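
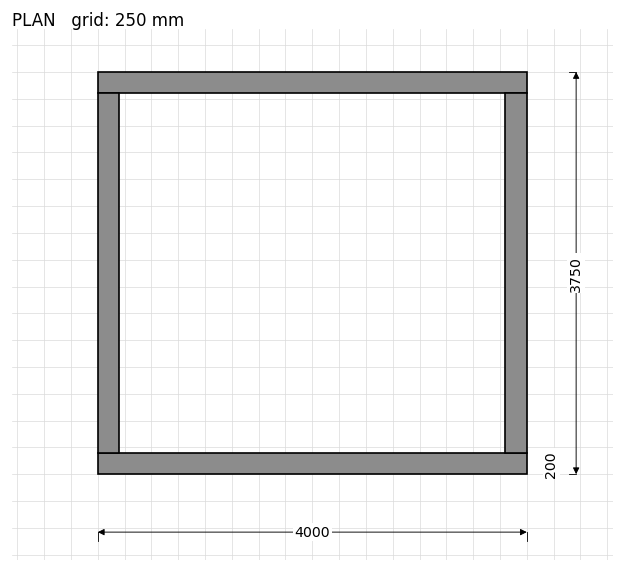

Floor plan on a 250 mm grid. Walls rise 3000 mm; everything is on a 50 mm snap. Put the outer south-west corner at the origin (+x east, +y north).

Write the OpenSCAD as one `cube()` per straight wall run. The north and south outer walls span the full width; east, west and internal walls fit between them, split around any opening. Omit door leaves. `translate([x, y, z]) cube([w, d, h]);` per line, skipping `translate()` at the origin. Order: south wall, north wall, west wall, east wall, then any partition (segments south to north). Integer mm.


cube([4000, 200, 3000]);
translate([0, 3550, 0]) cube([4000, 200, 3000]);
translate([0, 200, 0]) cube([200, 3350, 3000]);
translate([3800, 200, 0]) cube([200, 3350, 3000]);


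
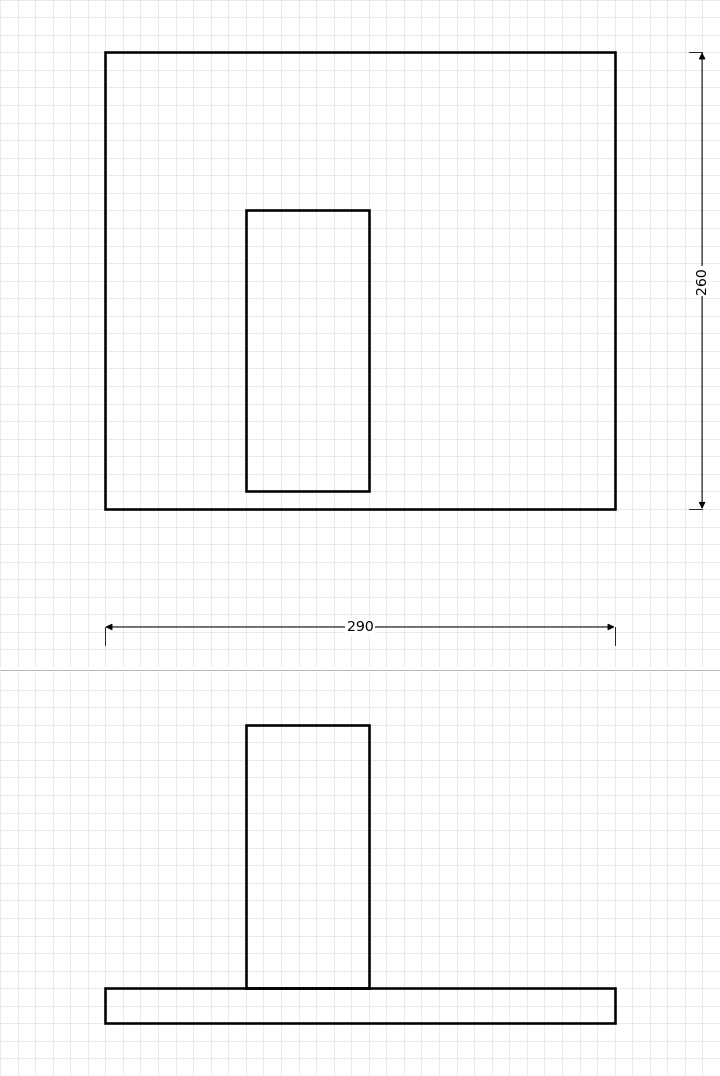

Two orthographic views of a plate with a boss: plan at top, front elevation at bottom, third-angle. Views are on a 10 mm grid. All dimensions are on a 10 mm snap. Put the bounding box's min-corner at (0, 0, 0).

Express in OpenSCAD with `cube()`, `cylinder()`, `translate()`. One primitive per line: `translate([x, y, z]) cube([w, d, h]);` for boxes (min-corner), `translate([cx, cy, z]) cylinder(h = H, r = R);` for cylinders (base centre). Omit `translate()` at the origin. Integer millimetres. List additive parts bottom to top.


cube([290, 260, 20]);
translate([80, 10, 20]) cube([70, 160, 150]);


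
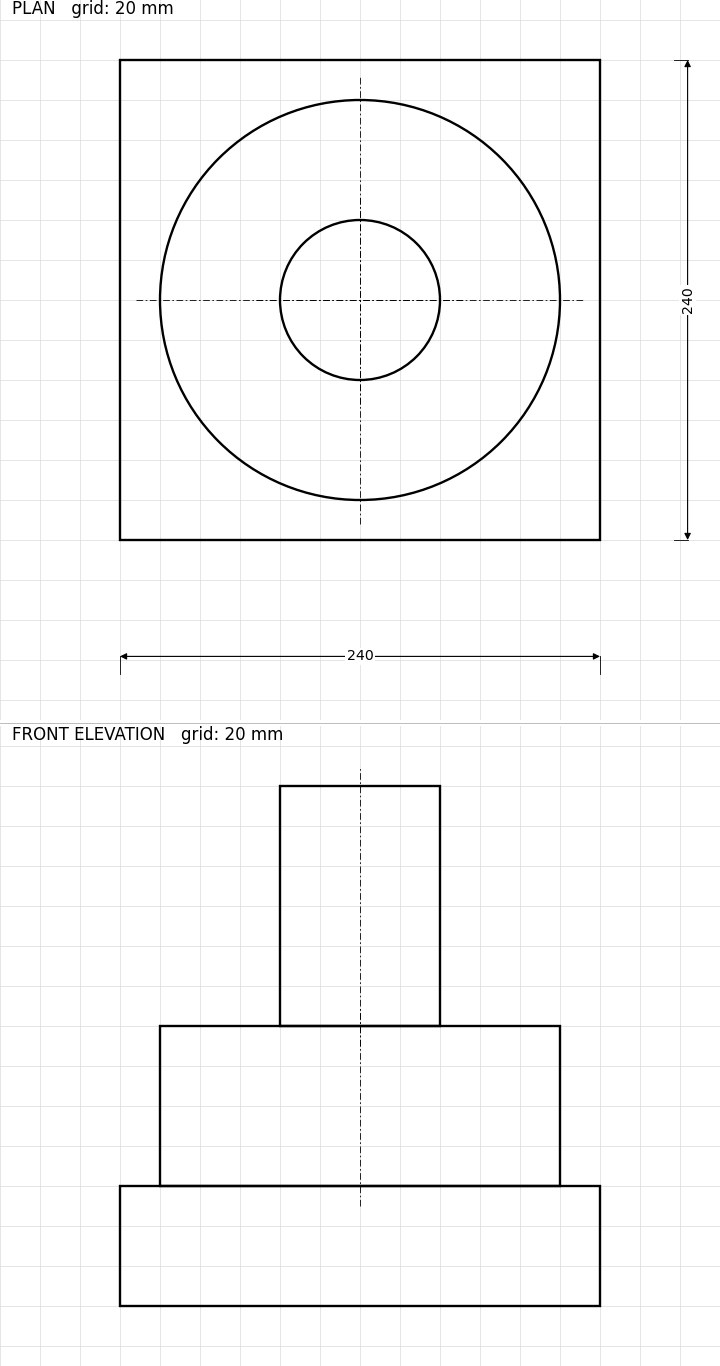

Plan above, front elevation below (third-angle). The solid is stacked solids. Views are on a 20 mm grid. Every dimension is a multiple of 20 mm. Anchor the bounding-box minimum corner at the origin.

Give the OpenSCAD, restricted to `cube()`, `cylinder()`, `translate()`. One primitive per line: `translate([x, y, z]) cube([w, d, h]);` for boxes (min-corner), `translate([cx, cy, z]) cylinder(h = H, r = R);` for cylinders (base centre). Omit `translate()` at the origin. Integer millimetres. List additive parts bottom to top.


cube([240, 240, 60]);
translate([120, 120, 60]) cylinder(h = 80, r = 100);
translate([120, 120, 140]) cylinder(h = 120, r = 40);


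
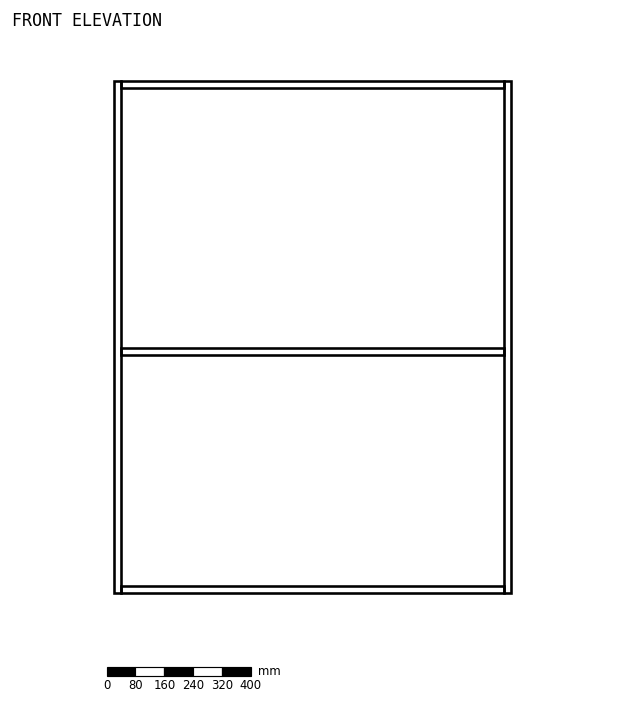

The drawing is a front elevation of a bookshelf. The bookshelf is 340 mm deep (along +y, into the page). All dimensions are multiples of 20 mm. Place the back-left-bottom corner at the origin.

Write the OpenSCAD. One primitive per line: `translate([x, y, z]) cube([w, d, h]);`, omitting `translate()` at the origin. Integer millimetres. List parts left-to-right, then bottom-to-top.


cube([20, 340, 1420]);
translate([20, 0, 0]) cube([1060, 340, 20]);
translate([20, 0, 660]) cube([1060, 340, 20]);
translate([20, 0, 1400]) cube([1060, 340, 20]);
translate([1080, 0, 0]) cube([20, 340, 1420]);


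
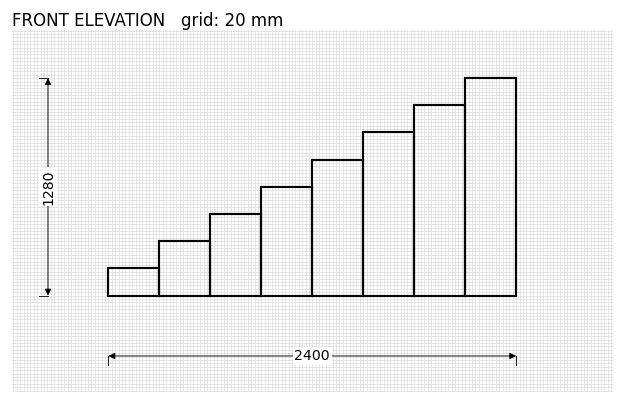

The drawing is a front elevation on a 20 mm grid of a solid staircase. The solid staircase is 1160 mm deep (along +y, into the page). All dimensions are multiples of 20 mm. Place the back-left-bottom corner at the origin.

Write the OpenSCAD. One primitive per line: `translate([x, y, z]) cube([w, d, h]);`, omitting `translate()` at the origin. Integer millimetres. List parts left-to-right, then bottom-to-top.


cube([300, 1160, 160]);
translate([300, 0, 0]) cube([300, 1160, 320]);
translate([600, 0, 0]) cube([300, 1160, 480]);
translate([900, 0, 0]) cube([300, 1160, 640]);
translate([1200, 0, 0]) cube([300, 1160, 800]);
translate([1500, 0, 0]) cube([300, 1160, 960]);
translate([1800, 0, 0]) cube([300, 1160, 1120]);
translate([2100, 0, 0]) cube([300, 1160, 1280]);


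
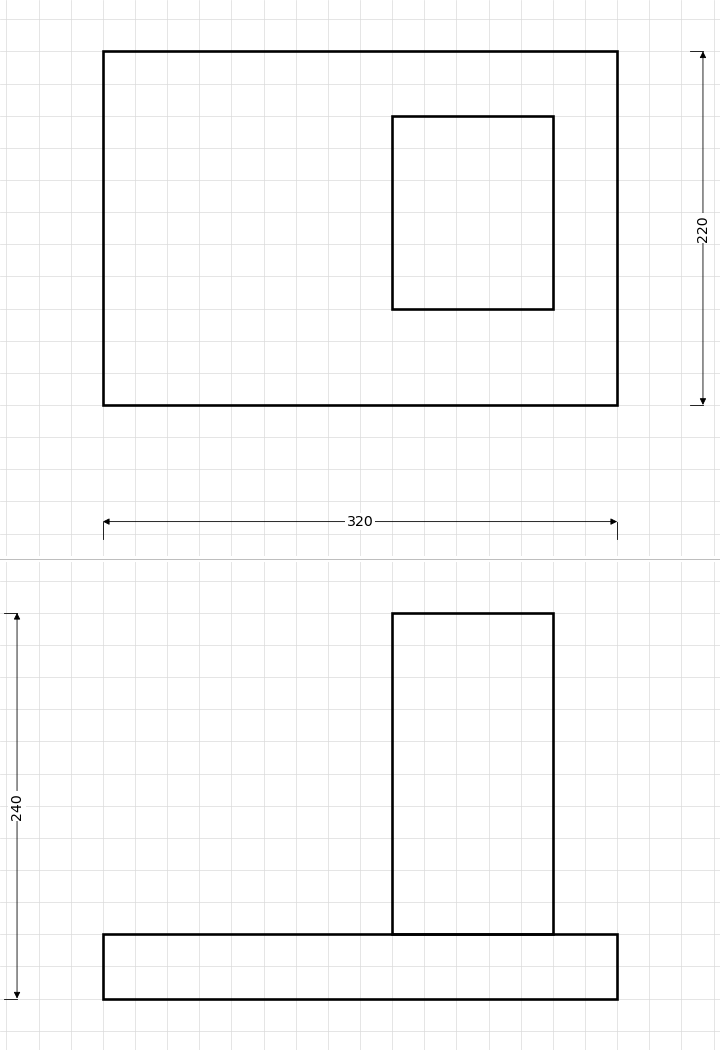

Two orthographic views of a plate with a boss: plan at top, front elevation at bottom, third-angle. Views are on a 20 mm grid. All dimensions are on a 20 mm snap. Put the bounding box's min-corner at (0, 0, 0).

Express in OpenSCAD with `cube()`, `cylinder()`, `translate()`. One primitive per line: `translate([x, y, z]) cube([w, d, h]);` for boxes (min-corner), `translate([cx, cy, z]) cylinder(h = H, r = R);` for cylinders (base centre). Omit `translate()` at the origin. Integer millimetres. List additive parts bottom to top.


cube([320, 220, 40]);
translate([180, 60, 40]) cube([100, 120, 200]);


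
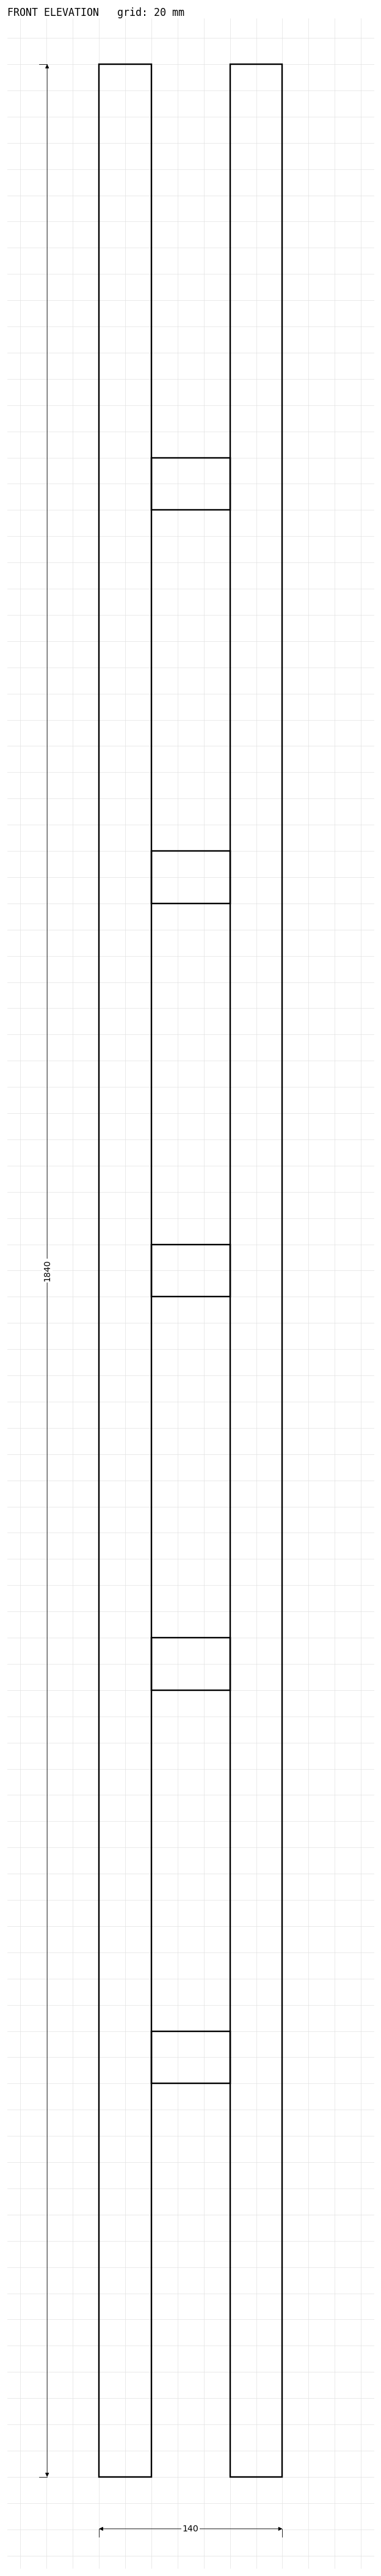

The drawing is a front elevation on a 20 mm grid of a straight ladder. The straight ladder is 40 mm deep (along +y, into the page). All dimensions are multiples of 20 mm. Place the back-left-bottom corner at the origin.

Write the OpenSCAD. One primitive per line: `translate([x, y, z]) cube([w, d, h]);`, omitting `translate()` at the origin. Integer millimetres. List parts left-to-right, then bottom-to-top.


cube([40, 40, 1840]);
translate([40, 0, 300]) cube([60, 40, 40]);
translate([40, 0, 600]) cube([60, 40, 40]);
translate([40, 0, 900]) cube([60, 40, 40]);
translate([40, 0, 1200]) cube([60, 40, 40]);
translate([40, 0, 1500]) cube([60, 40, 40]);
translate([100, 0, 0]) cube([40, 40, 1840]);


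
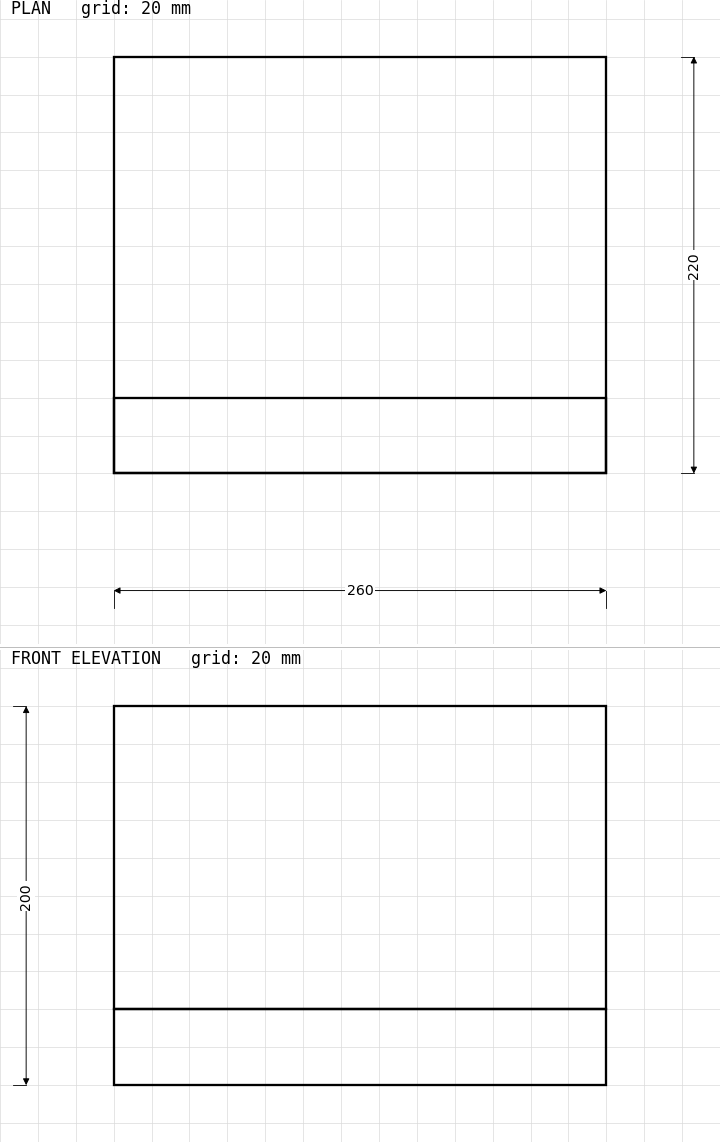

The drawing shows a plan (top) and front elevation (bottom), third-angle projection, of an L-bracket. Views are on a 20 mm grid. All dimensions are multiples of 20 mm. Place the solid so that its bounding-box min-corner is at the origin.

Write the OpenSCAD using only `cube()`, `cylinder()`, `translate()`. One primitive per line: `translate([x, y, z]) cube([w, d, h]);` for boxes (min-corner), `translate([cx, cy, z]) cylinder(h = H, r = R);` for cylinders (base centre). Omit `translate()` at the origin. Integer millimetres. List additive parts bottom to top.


cube([260, 220, 40]);
translate([0, 0, 40]) cube([260, 40, 160]);


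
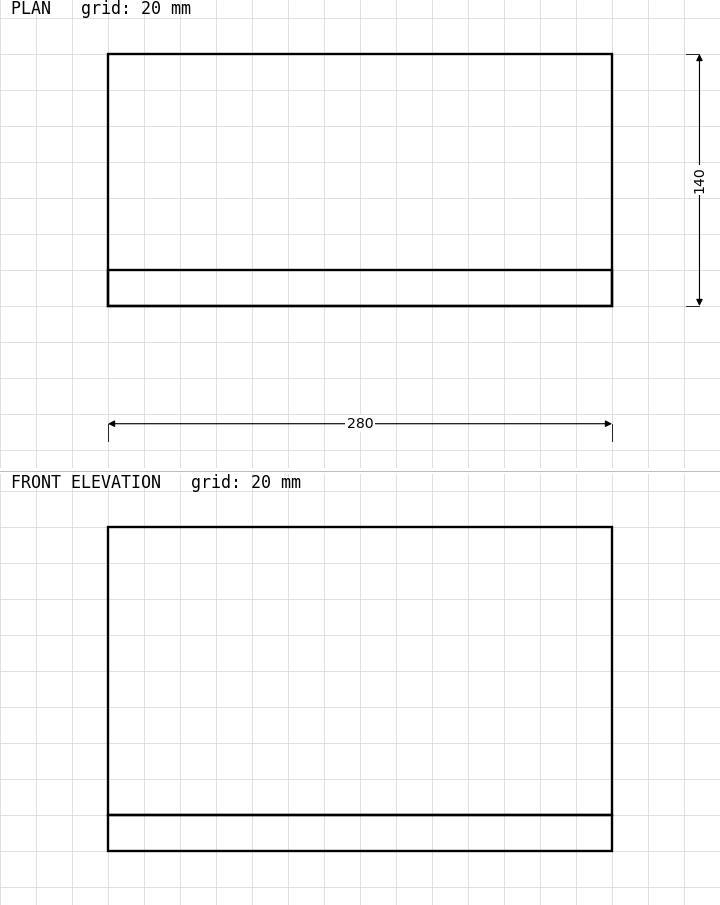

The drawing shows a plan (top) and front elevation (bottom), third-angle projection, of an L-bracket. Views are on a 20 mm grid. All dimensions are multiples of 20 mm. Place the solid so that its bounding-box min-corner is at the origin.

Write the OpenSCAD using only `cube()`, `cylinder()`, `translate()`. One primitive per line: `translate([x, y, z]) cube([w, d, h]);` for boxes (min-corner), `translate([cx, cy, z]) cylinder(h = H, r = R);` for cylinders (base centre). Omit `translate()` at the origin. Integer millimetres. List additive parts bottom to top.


cube([280, 140, 20]);
translate([0, 0, 20]) cube([280, 20, 160]);


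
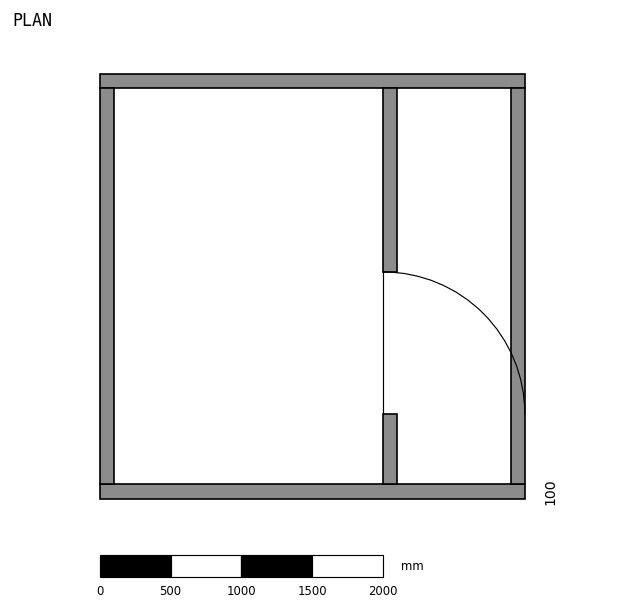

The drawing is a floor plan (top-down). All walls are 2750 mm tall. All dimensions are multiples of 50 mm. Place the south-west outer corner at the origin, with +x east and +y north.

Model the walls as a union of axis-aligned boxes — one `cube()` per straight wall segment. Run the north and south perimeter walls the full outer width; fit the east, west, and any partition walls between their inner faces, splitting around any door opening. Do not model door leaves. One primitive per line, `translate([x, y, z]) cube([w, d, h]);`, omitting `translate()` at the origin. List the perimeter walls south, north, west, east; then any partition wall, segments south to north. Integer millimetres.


cube([3000, 100, 2750]);
translate([0, 2900, 0]) cube([3000, 100, 2750]);
translate([0, 100, 0]) cube([100, 2800, 2750]);
translate([2900, 100, 0]) cube([100, 2800, 2750]);
translate([2000, 100, 0]) cube([100, 500, 2750]);
translate([2000, 1600, 0]) cube([100, 1300, 2750]);


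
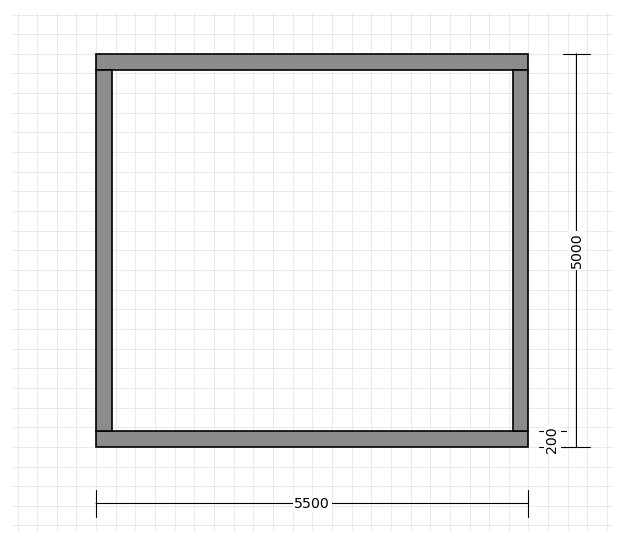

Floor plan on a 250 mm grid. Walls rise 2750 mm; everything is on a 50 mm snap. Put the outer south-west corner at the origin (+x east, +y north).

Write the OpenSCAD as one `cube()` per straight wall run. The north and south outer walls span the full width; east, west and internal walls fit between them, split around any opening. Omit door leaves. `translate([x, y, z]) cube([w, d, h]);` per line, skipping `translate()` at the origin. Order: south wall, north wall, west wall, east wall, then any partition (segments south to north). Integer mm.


cube([5500, 200, 2750]);
translate([0, 4800, 0]) cube([5500, 200, 2750]);
translate([0, 200, 0]) cube([200, 4600, 2750]);
translate([5300, 200, 0]) cube([200, 4600, 2750]);


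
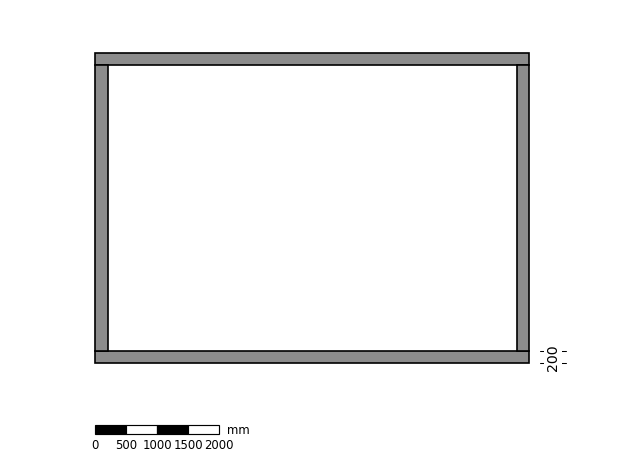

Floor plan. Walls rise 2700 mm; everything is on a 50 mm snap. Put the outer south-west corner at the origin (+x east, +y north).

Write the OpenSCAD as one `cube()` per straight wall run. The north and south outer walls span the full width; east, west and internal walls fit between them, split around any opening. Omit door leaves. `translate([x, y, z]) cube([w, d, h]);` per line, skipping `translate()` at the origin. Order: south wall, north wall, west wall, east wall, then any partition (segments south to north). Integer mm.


cube([7000, 200, 2700]);
translate([0, 4800, 0]) cube([7000, 200, 2700]);
translate([0, 200, 0]) cube([200, 4600, 2700]);
translate([6800, 200, 0]) cube([200, 4600, 2700]);


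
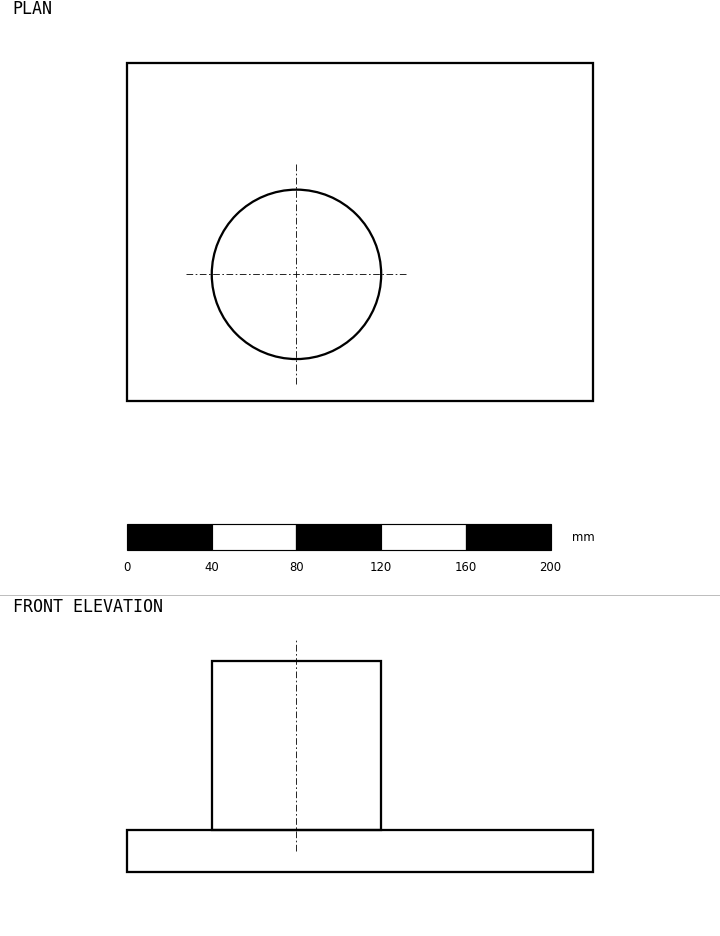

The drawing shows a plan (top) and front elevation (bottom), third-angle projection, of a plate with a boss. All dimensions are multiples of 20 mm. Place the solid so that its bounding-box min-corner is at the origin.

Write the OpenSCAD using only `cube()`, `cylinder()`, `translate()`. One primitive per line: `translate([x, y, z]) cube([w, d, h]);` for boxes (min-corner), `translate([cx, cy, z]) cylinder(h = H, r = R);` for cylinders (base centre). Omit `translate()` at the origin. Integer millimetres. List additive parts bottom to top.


cube([220, 160, 20]);
translate([80, 60, 20]) cylinder(h = 80, r = 40);


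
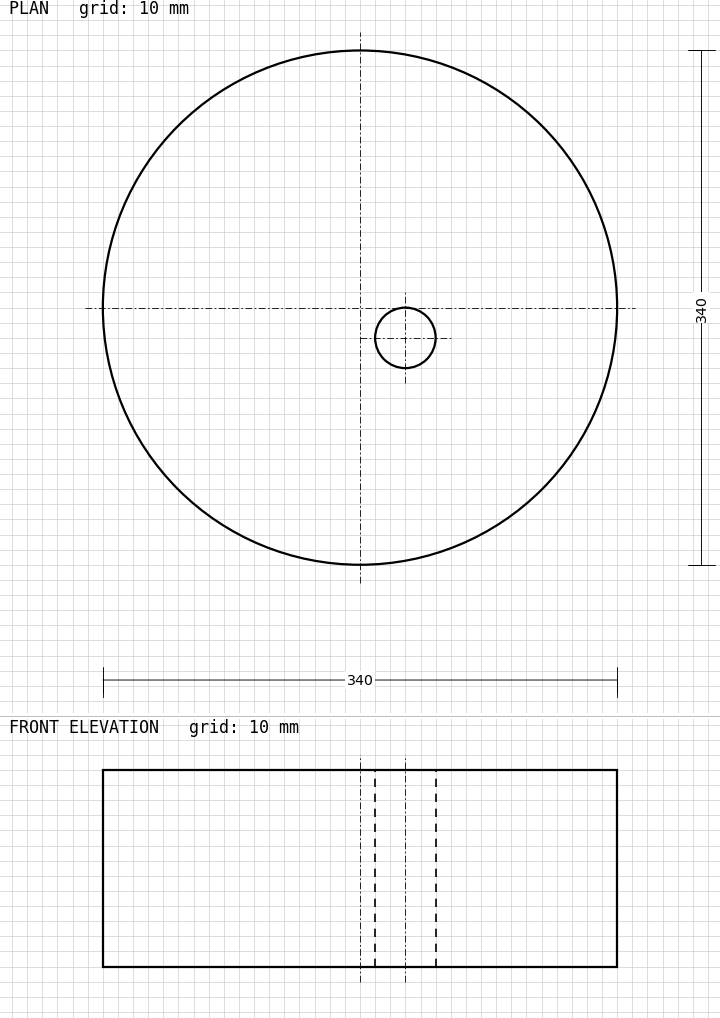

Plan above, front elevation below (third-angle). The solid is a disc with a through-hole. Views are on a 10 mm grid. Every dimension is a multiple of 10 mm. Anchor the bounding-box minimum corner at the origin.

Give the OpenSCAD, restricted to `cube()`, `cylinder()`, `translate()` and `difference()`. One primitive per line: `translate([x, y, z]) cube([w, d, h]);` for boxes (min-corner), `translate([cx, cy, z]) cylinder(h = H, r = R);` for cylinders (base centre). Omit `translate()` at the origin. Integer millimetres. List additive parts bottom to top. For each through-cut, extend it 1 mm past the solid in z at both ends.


difference() {
  translate([170, 170, 0]) cylinder(h = 130, r = 170);
  translate([200, 150, -1]) cylinder(h = 132, r = 20);
}


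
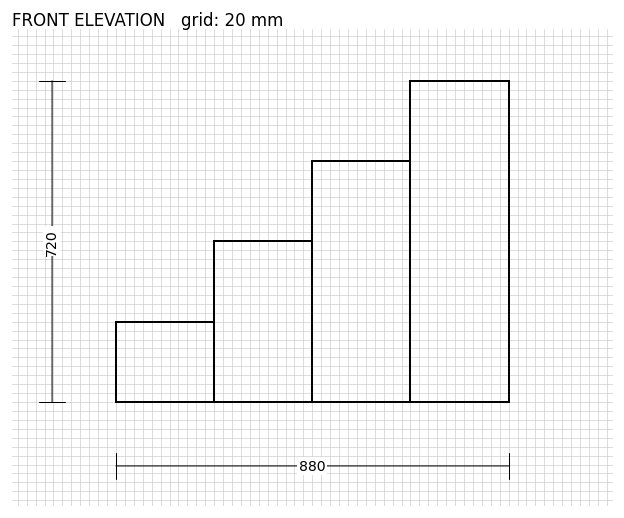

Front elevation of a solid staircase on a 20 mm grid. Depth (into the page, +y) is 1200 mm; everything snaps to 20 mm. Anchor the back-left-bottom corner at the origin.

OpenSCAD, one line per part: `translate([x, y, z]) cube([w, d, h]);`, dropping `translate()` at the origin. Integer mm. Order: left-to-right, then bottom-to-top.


cube([220, 1200, 180]);
translate([220, 0, 0]) cube([220, 1200, 360]);
translate([440, 0, 0]) cube([220, 1200, 540]);
translate([660, 0, 0]) cube([220, 1200, 720]);


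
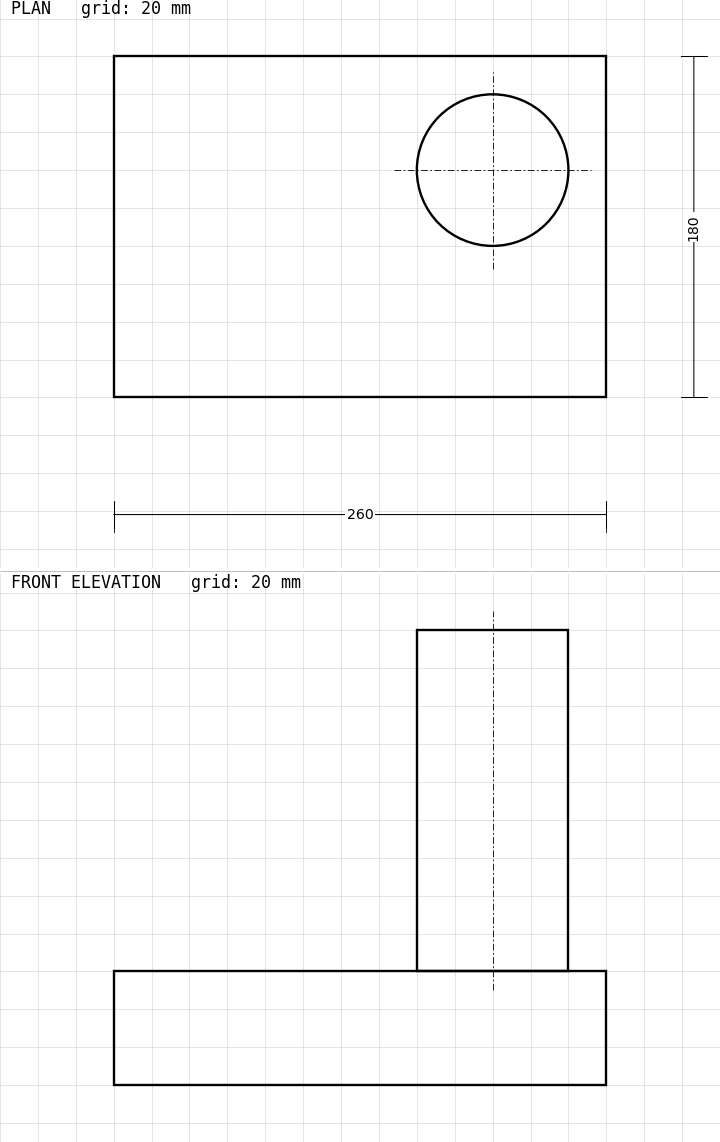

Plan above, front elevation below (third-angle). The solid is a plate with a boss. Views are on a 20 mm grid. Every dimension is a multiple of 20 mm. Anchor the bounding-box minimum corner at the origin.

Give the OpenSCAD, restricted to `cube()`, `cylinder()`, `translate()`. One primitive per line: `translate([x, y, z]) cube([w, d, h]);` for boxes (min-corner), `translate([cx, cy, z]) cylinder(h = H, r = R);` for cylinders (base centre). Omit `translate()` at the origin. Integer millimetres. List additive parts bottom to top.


cube([260, 180, 60]);
translate([200, 120, 60]) cylinder(h = 180, r = 40);


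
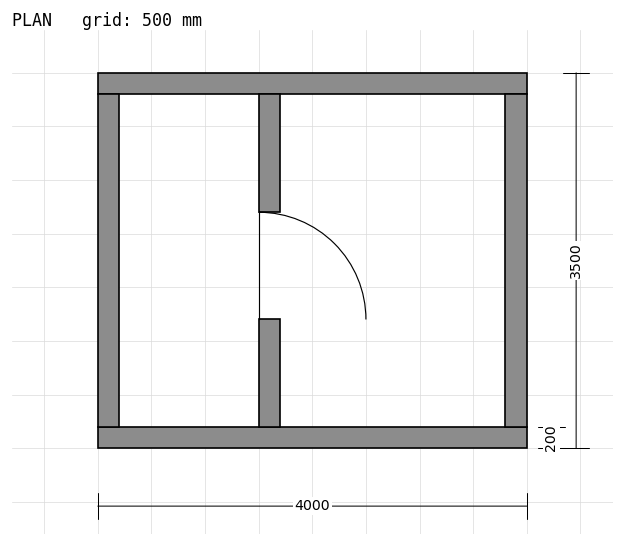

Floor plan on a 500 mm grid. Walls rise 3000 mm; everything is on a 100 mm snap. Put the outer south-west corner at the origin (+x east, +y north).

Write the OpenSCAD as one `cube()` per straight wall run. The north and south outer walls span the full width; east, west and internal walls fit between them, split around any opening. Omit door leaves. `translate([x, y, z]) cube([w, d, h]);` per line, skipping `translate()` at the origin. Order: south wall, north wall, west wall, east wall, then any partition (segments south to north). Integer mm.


cube([4000, 200, 3000]);
translate([0, 3300, 0]) cube([4000, 200, 3000]);
translate([0, 200, 0]) cube([200, 3100, 3000]);
translate([3800, 200, 0]) cube([200, 3100, 3000]);
translate([1500, 200, 0]) cube([200, 1000, 3000]);
translate([1500, 2200, 0]) cube([200, 1100, 3000]);


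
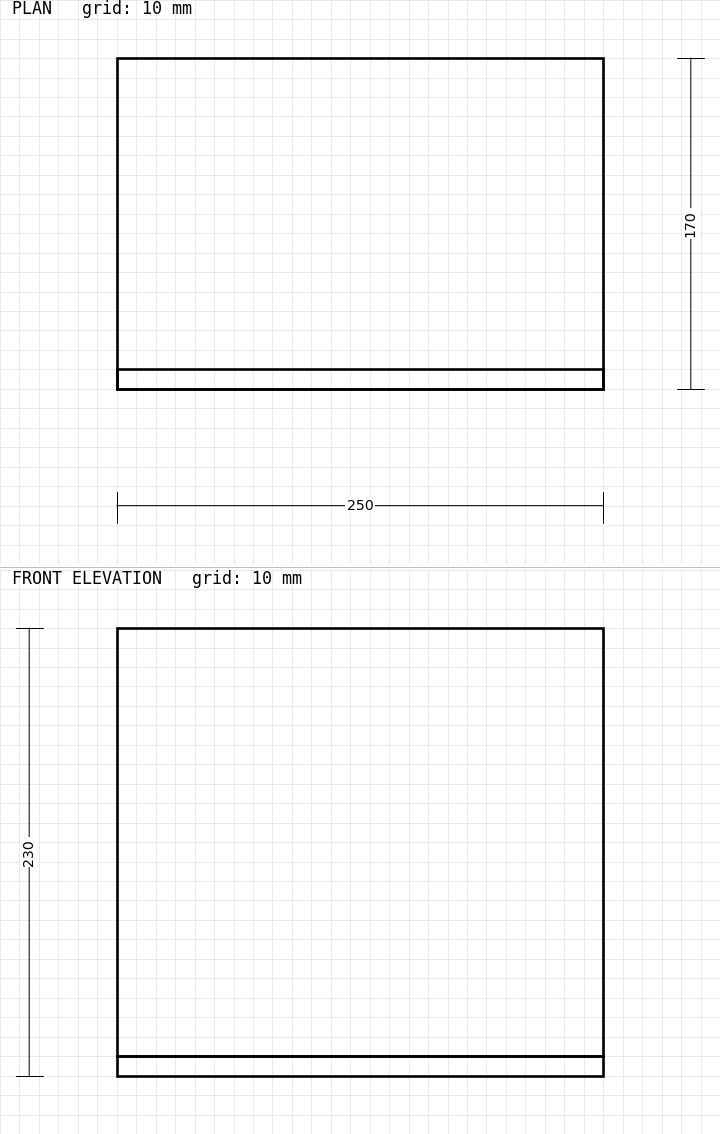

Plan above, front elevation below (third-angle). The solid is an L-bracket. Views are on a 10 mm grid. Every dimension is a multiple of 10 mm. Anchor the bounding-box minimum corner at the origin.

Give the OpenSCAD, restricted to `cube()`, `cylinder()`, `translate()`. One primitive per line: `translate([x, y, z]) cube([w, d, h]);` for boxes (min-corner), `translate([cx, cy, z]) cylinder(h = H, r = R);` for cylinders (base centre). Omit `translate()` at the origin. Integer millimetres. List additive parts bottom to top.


cube([250, 170, 10]);
translate([0, 0, 10]) cube([250, 10, 220]);


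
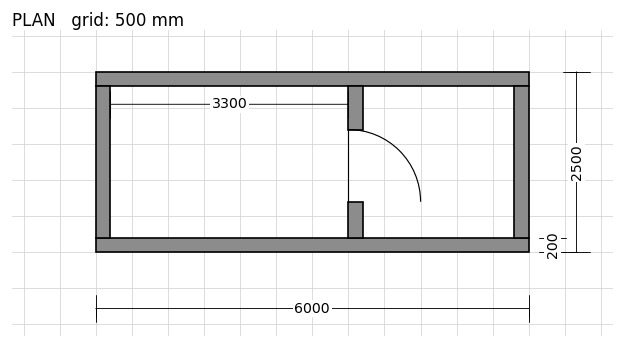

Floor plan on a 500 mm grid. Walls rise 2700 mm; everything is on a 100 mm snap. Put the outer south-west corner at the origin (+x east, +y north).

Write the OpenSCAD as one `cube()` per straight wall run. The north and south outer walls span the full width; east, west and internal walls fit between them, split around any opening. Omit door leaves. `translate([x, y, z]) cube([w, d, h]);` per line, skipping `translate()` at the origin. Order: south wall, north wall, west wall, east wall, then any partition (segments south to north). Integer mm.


cube([6000, 200, 2700]);
translate([0, 2300, 0]) cube([6000, 200, 2700]);
translate([0, 200, 0]) cube([200, 2100, 2700]);
translate([5800, 200, 0]) cube([200, 2100, 2700]);
translate([3500, 200, 0]) cube([200, 500, 2700]);
translate([3500, 1700, 0]) cube([200, 600, 2700]);


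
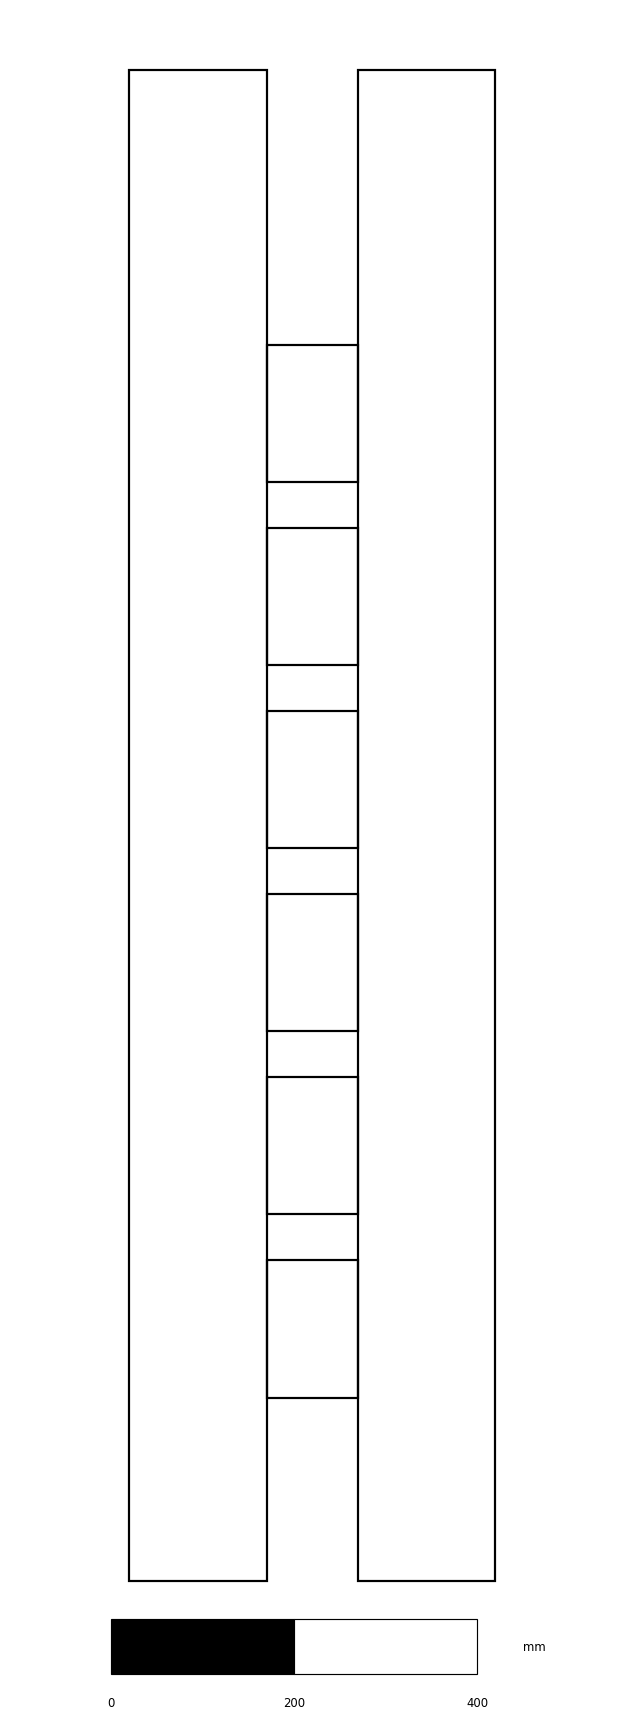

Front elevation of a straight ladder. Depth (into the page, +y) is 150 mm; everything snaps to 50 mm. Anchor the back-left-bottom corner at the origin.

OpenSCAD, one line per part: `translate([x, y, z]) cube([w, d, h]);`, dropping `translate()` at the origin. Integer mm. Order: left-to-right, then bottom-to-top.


cube([150, 150, 1650]);
translate([150, 0, 200]) cube([100, 150, 150]);
translate([150, 0, 400]) cube([100, 150, 150]);
translate([150, 0, 600]) cube([100, 150, 150]);
translate([150, 0, 800]) cube([100, 150, 150]);
translate([150, 0, 1000]) cube([100, 150, 150]);
translate([150, 0, 1200]) cube([100, 150, 150]);
translate([250, 0, 0]) cube([150, 150, 1650]);


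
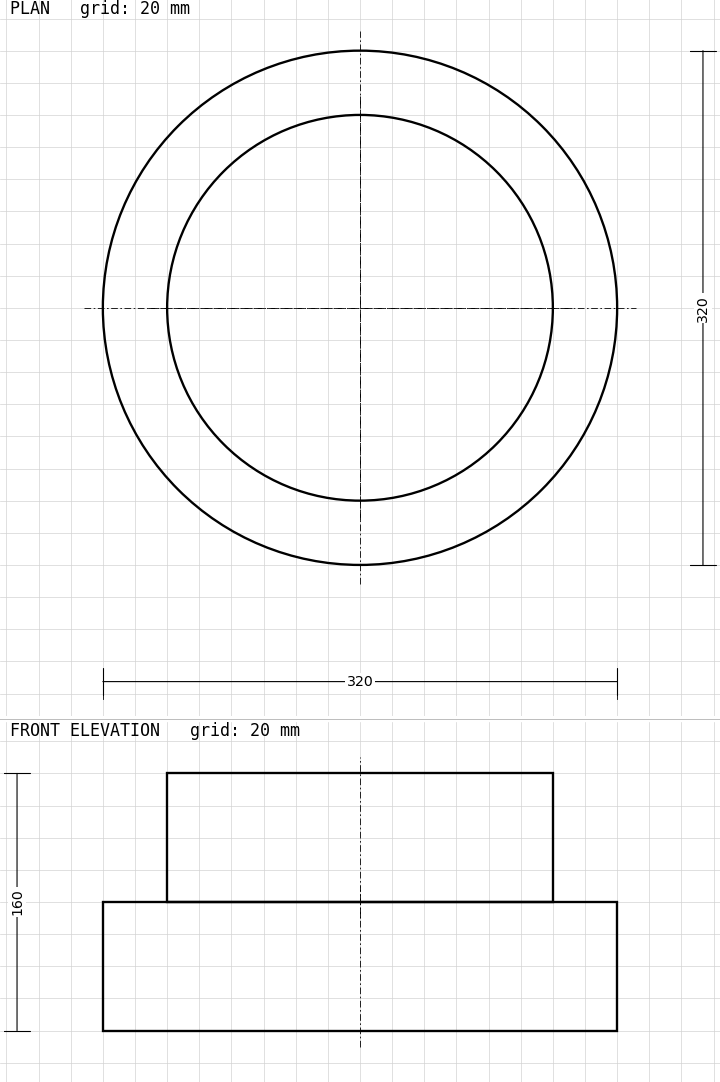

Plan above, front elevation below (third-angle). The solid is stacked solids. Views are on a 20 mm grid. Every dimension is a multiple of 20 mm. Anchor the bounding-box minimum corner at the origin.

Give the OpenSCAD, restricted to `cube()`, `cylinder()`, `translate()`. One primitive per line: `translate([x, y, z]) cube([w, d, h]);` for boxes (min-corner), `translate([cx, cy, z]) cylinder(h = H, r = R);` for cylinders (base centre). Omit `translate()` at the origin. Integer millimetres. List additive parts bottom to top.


translate([160, 160, 0]) cylinder(h = 80, r = 160);
translate([160, 160, 80]) cylinder(h = 80, r = 120);


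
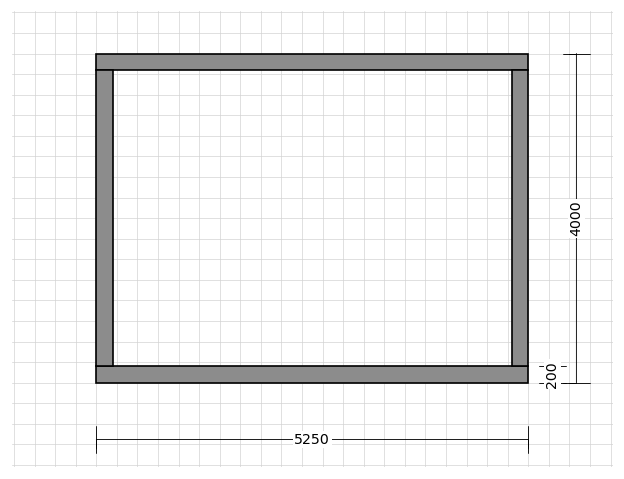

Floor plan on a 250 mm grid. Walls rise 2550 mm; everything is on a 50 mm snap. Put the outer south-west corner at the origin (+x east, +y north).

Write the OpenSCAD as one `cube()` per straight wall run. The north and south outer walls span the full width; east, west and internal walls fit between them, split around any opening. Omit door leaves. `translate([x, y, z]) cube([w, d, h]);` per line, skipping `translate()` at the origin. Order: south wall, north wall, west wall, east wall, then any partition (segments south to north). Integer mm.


cube([5250, 200, 2550]);
translate([0, 3800, 0]) cube([5250, 200, 2550]);
translate([0, 200, 0]) cube([200, 3600, 2550]);
translate([5050, 200, 0]) cube([200, 3600, 2550]);


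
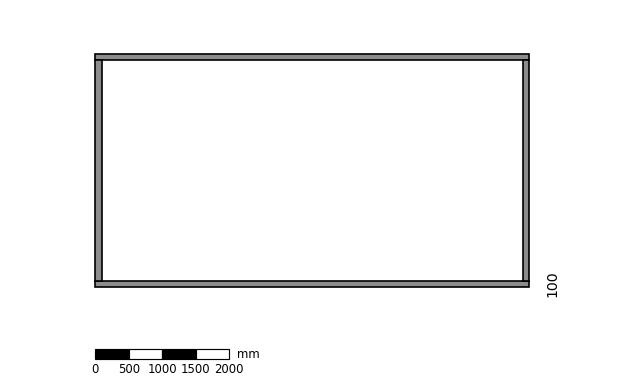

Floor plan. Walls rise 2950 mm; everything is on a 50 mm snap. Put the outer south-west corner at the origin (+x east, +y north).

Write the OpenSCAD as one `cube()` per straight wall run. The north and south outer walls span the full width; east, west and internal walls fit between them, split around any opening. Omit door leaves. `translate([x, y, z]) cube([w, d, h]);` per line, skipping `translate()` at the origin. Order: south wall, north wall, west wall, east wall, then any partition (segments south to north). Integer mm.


cube([6500, 100, 2950]);
translate([0, 3400, 0]) cube([6500, 100, 2950]);
translate([0, 100, 0]) cube([100, 3300, 2950]);
translate([6400, 100, 0]) cube([100, 3300, 2950]);


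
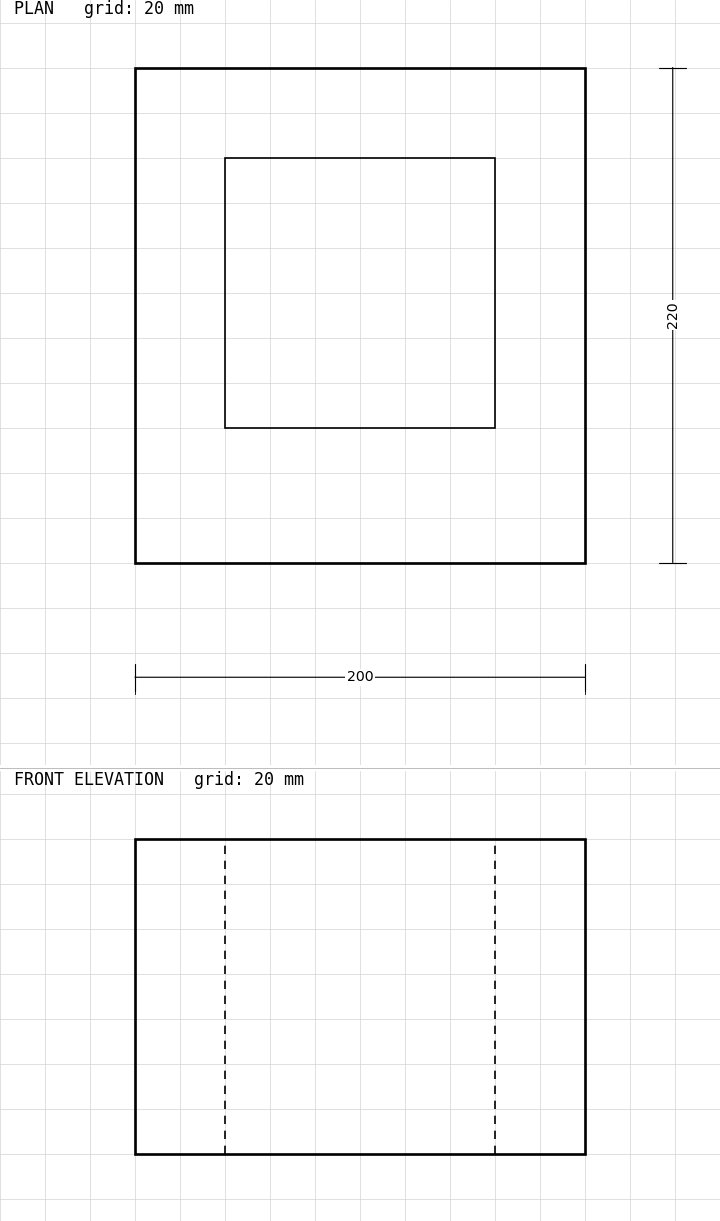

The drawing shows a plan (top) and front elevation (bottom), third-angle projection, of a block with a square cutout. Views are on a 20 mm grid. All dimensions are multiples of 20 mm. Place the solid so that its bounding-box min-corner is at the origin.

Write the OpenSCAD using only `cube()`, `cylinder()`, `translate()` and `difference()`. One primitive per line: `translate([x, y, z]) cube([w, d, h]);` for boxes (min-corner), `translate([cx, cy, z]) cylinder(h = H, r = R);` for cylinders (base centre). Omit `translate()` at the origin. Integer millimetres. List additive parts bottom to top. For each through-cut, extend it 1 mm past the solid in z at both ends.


difference() {
  cube([200, 220, 140]);
  translate([40, 60, -1]) cube([120, 120, 142]);
}


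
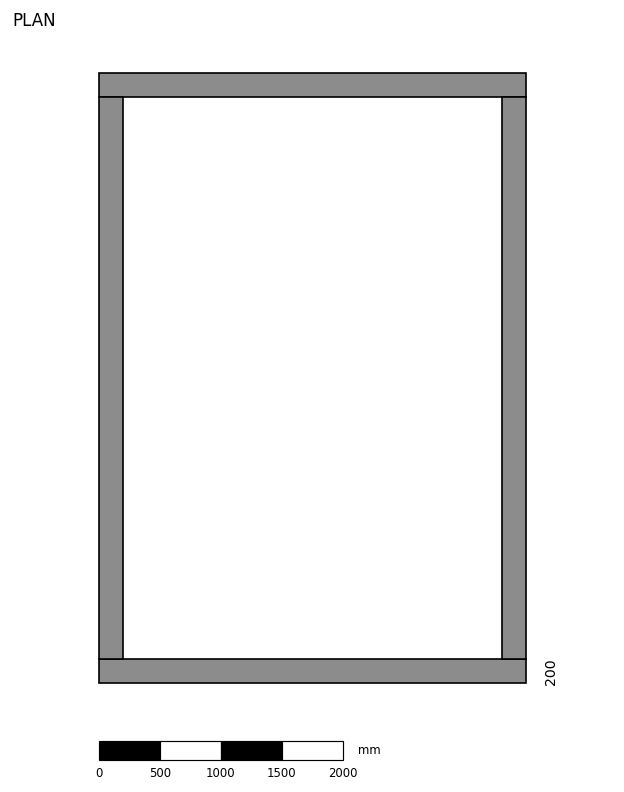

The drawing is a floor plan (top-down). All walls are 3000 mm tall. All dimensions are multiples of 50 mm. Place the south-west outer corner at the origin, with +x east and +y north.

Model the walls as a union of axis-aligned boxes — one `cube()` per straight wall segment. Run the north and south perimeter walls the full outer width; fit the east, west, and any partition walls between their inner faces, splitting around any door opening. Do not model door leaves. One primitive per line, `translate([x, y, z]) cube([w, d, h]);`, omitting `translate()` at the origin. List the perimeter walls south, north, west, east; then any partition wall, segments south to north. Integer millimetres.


cube([3500, 200, 3000]);
translate([0, 4800, 0]) cube([3500, 200, 3000]);
translate([0, 200, 0]) cube([200, 4600, 3000]);
translate([3300, 200, 0]) cube([200, 4600, 3000]);


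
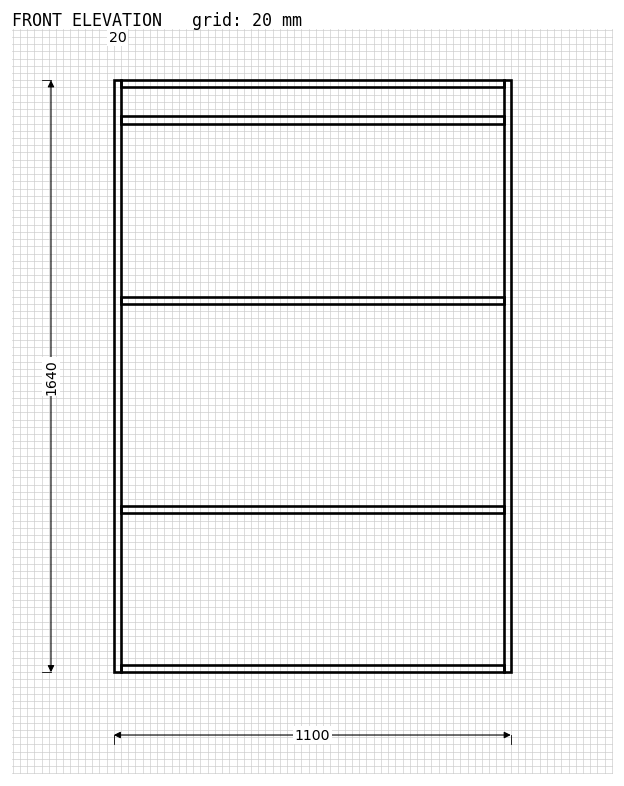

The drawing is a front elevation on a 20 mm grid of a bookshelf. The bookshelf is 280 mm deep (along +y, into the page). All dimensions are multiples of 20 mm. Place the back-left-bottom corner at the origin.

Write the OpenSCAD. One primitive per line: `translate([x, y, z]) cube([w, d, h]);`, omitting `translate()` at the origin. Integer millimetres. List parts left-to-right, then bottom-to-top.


cube([20, 280, 1640]);
translate([20, 0, 0]) cube([1060, 280, 20]);
translate([20, 0, 440]) cube([1060, 280, 20]);
translate([20, 0, 1020]) cube([1060, 280, 20]);
translate([20, 0, 1520]) cube([1060, 280, 20]);
translate([20, 0, 1620]) cube([1060, 280, 20]);
translate([1080, 0, 0]) cube([20, 280, 1640]);


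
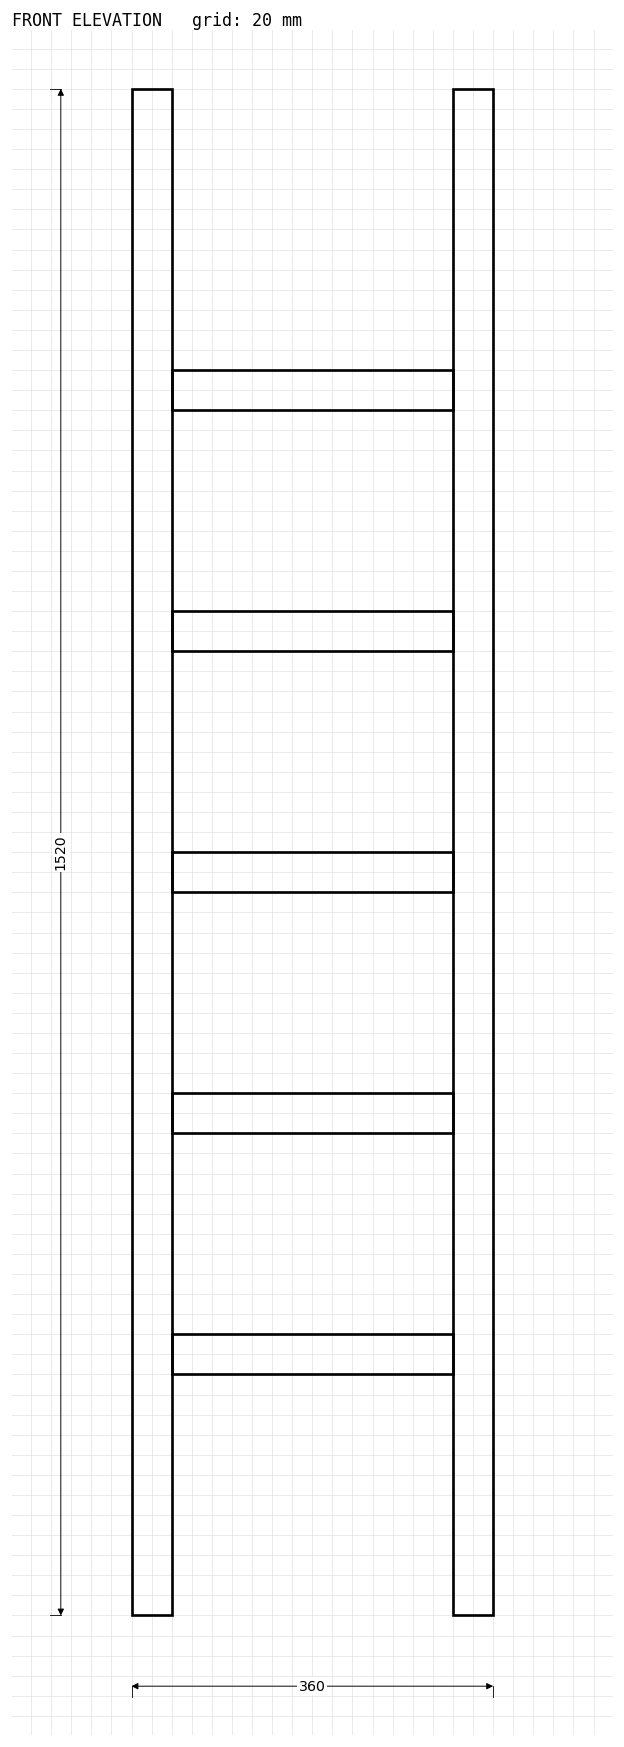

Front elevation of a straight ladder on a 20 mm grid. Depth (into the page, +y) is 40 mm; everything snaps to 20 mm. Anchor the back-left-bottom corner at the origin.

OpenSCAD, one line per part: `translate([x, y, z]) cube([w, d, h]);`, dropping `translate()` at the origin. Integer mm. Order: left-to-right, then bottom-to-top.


cube([40, 40, 1520]);
translate([40, 0, 240]) cube([280, 40, 40]);
translate([40, 0, 480]) cube([280, 40, 40]);
translate([40, 0, 720]) cube([280, 40, 40]);
translate([40, 0, 960]) cube([280, 40, 40]);
translate([40, 0, 1200]) cube([280, 40, 40]);
translate([320, 0, 0]) cube([40, 40, 1520]);


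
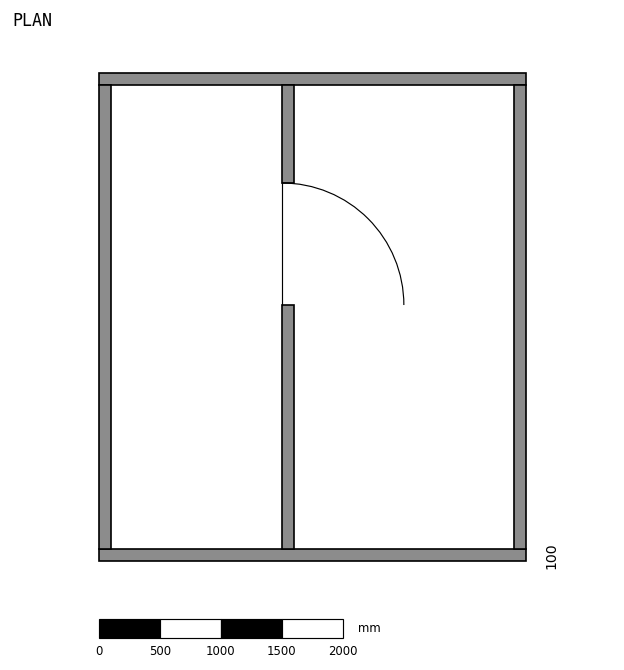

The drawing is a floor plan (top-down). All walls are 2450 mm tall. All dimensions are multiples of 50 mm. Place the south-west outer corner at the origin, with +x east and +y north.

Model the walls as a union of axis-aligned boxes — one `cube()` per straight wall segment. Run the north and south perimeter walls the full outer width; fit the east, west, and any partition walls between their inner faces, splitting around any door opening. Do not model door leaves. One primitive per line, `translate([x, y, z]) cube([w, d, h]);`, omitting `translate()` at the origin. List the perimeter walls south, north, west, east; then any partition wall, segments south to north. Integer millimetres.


cube([3500, 100, 2450]);
translate([0, 3900, 0]) cube([3500, 100, 2450]);
translate([0, 100, 0]) cube([100, 3800, 2450]);
translate([3400, 100, 0]) cube([100, 3800, 2450]);
translate([1500, 100, 0]) cube([100, 2000, 2450]);
translate([1500, 3100, 0]) cube([100, 800, 2450]);


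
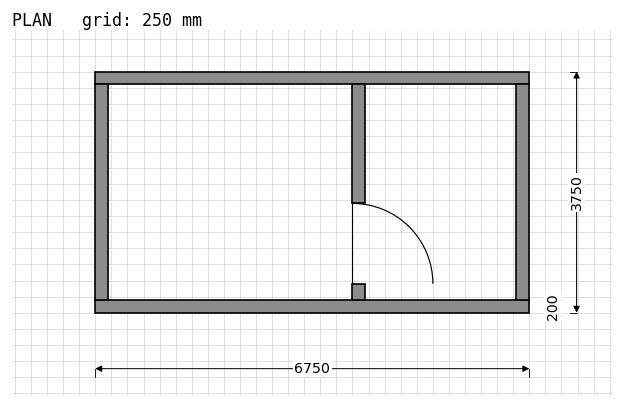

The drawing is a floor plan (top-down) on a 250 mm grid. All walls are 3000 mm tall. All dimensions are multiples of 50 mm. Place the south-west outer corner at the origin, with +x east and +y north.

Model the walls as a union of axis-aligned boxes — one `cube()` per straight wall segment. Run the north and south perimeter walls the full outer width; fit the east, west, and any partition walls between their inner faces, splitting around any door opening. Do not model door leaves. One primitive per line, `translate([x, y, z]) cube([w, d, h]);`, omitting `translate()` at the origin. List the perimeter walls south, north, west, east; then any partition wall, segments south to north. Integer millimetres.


cube([6750, 200, 3000]);
translate([0, 3550, 0]) cube([6750, 200, 3000]);
translate([0, 200, 0]) cube([200, 3350, 3000]);
translate([6550, 200, 0]) cube([200, 3350, 3000]);
translate([4000, 200, 0]) cube([200, 250, 3000]);
translate([4000, 1700, 0]) cube([200, 1850, 3000]);


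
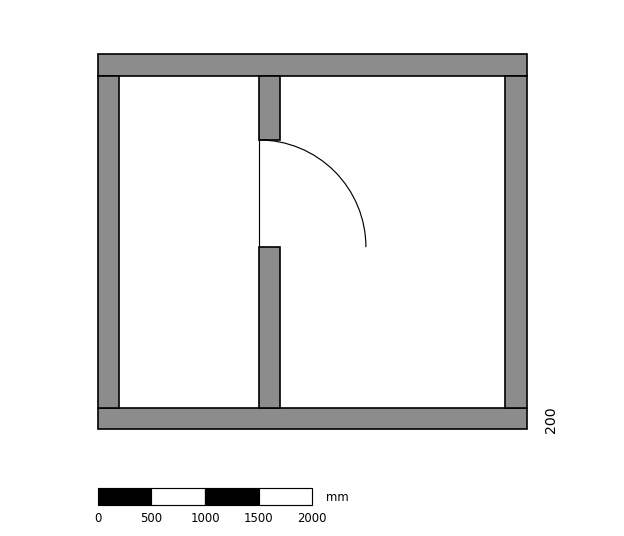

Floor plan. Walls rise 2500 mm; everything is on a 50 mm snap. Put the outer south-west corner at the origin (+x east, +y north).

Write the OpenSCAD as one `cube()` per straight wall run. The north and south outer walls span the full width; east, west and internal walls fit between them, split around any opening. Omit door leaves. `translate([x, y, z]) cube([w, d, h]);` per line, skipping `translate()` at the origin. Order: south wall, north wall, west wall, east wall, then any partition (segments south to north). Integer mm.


cube([4000, 200, 2500]);
translate([0, 3300, 0]) cube([4000, 200, 2500]);
translate([0, 200, 0]) cube([200, 3100, 2500]);
translate([3800, 200, 0]) cube([200, 3100, 2500]);
translate([1500, 200, 0]) cube([200, 1500, 2500]);
translate([1500, 2700, 0]) cube([200, 600, 2500]);


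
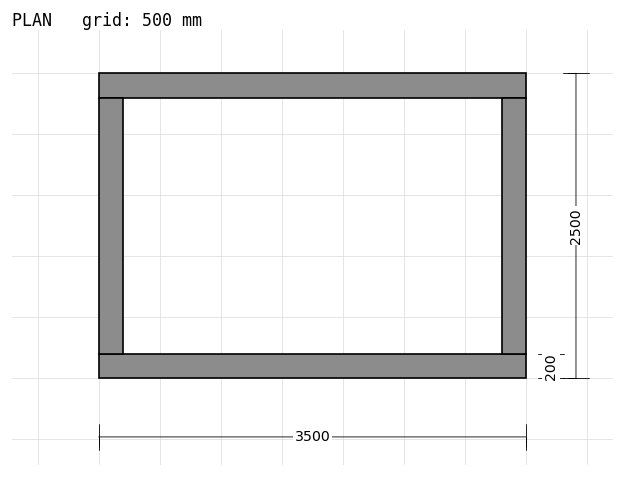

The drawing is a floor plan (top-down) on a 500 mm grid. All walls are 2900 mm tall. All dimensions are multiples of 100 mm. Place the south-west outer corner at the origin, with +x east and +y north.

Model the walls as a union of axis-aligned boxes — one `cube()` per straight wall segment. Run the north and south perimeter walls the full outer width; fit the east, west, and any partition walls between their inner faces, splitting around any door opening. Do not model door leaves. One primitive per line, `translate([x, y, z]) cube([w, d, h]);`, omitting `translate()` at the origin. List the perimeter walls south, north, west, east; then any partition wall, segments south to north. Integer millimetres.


cube([3500, 200, 2900]);
translate([0, 2300, 0]) cube([3500, 200, 2900]);
translate([0, 200, 0]) cube([200, 2100, 2900]);
translate([3300, 200, 0]) cube([200, 2100, 2900]);


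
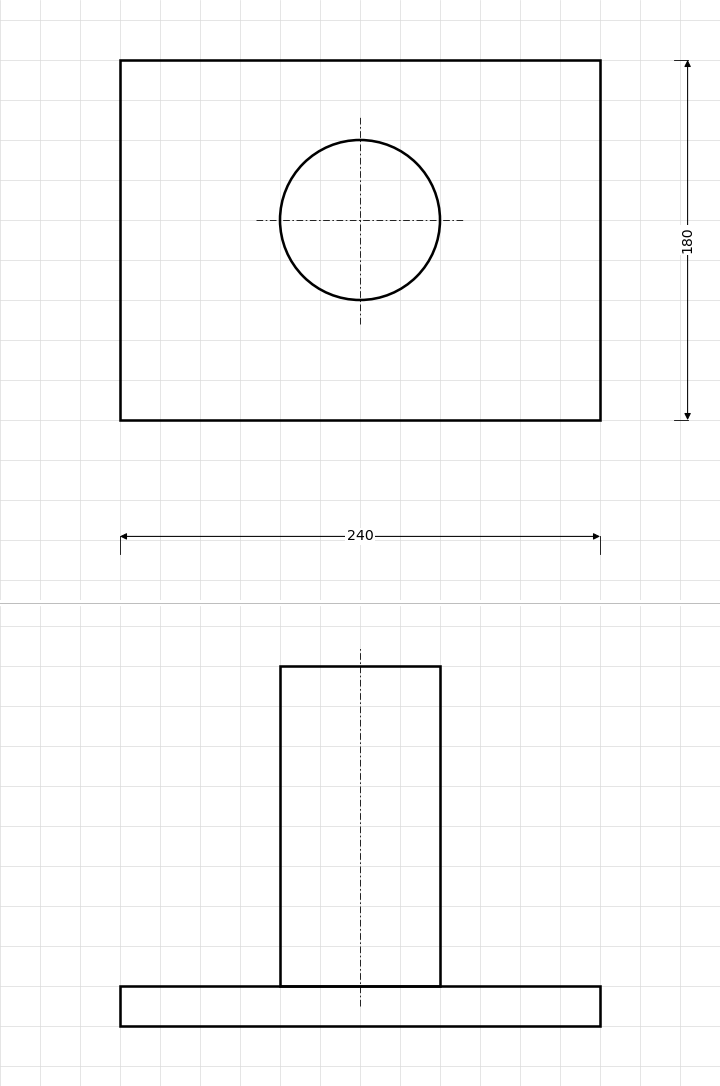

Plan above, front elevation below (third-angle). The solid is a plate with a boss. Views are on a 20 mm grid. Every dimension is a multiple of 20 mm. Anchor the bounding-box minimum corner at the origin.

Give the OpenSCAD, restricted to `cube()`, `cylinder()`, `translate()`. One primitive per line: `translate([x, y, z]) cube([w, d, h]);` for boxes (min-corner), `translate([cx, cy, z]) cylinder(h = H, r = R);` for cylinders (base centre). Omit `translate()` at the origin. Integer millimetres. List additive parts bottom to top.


cube([240, 180, 20]);
translate([120, 100, 20]) cylinder(h = 160, r = 40);


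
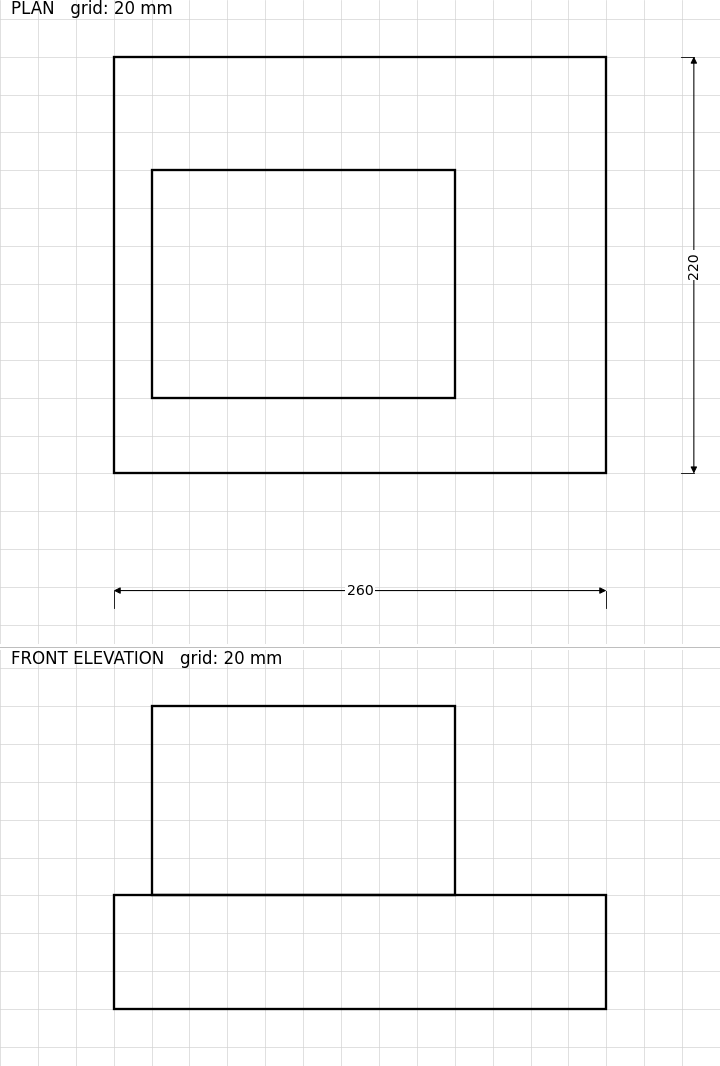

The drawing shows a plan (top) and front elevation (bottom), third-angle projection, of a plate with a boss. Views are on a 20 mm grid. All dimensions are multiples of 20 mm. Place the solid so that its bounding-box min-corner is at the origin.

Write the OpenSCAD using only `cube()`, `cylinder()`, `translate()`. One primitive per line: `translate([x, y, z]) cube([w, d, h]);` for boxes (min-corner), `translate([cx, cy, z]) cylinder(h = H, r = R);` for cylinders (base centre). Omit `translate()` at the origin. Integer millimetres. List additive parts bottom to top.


cube([260, 220, 60]);
translate([20, 40, 60]) cube([160, 120, 100]);


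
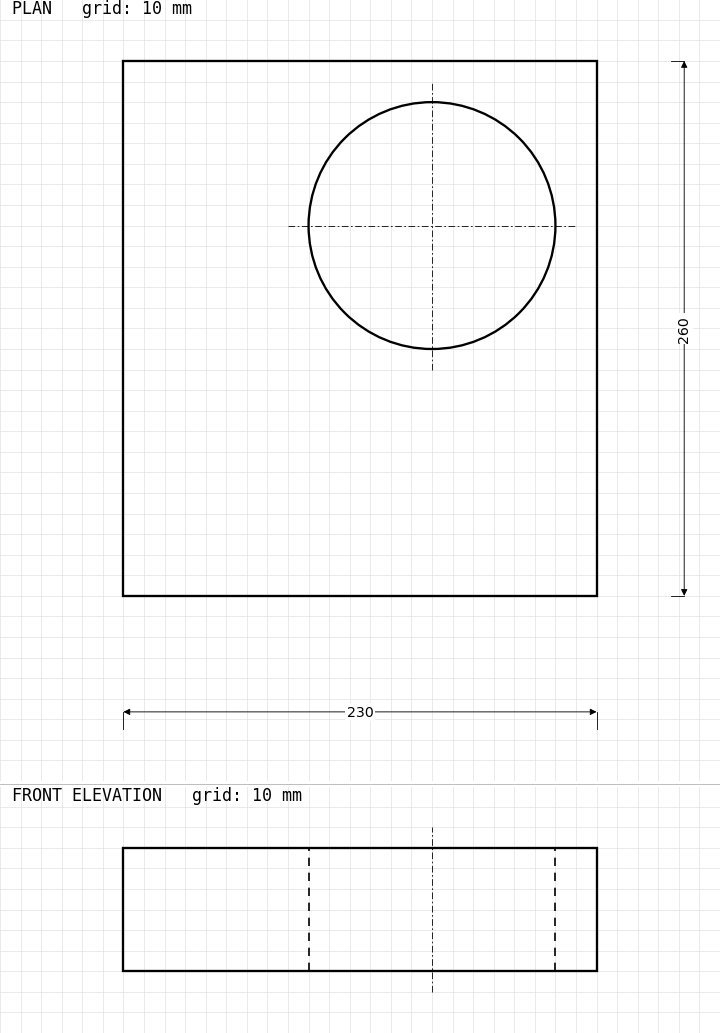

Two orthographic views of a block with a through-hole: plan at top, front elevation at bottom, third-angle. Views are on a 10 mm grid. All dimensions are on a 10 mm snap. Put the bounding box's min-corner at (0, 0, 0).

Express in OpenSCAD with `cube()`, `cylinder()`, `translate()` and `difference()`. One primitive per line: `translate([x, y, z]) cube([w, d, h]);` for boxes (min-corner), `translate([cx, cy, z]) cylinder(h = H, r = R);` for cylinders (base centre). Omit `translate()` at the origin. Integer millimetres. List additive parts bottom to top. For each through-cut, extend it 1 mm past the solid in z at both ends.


difference() {
  cube([230, 260, 60]);
  translate([150, 180, -1]) cylinder(h = 62, r = 60);
}


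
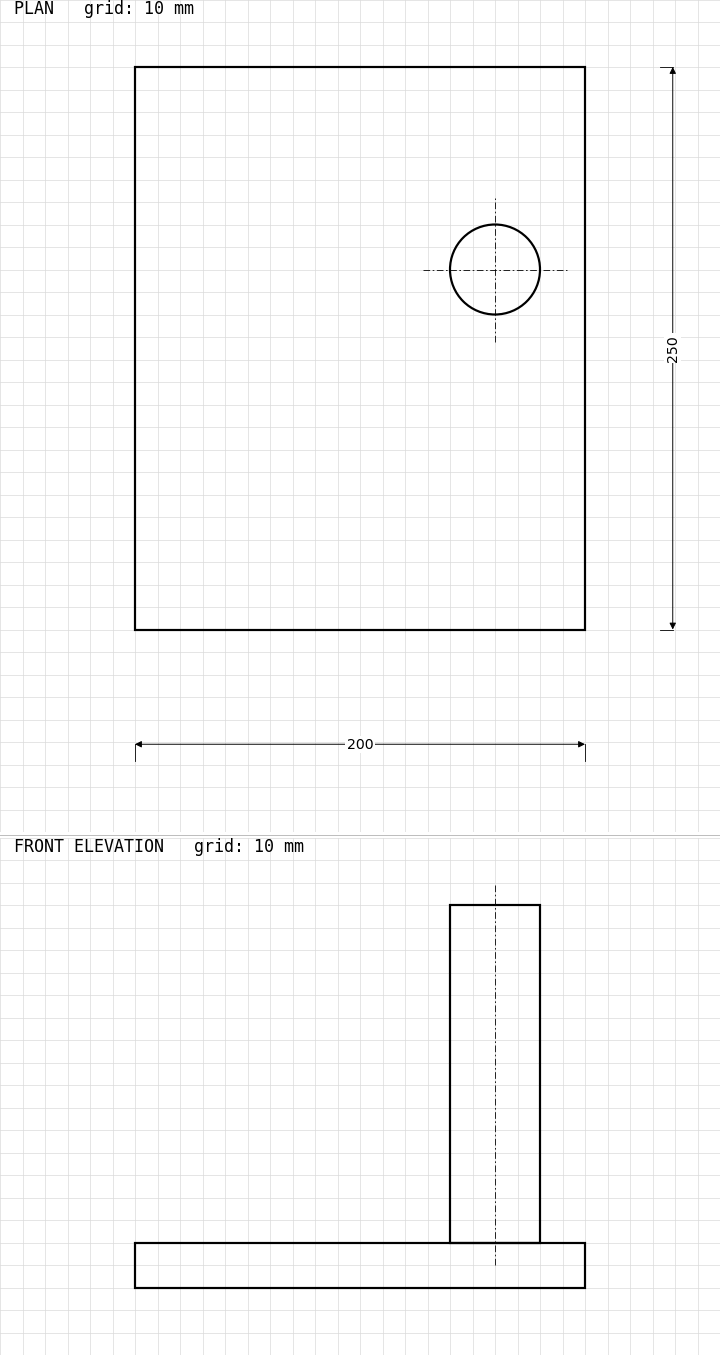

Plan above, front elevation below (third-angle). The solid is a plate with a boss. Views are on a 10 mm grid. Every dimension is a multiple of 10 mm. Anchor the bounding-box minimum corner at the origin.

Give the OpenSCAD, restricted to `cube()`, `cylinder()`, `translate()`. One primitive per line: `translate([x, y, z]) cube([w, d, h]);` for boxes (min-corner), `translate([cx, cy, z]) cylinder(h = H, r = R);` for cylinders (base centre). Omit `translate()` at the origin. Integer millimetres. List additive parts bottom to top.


cube([200, 250, 20]);
translate([160, 160, 20]) cylinder(h = 150, r = 20);


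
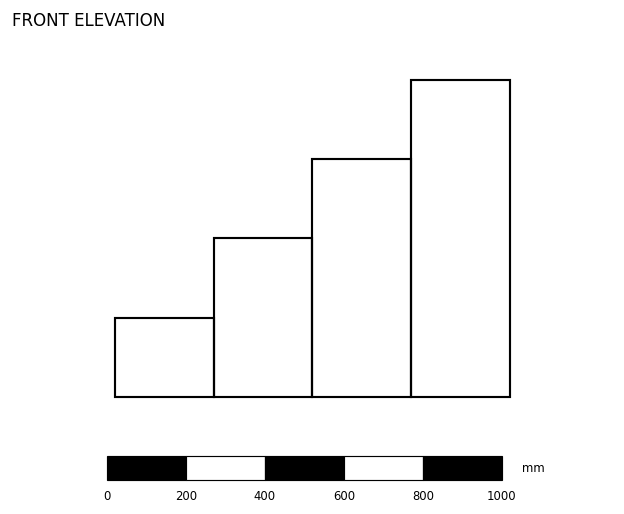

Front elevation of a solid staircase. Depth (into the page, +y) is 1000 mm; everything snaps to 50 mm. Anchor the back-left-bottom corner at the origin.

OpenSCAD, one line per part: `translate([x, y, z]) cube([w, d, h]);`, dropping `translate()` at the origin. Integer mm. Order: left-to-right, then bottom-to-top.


cube([250, 1000, 200]);
translate([250, 0, 0]) cube([250, 1000, 400]);
translate([500, 0, 0]) cube([250, 1000, 600]);
translate([750, 0, 0]) cube([250, 1000, 800]);


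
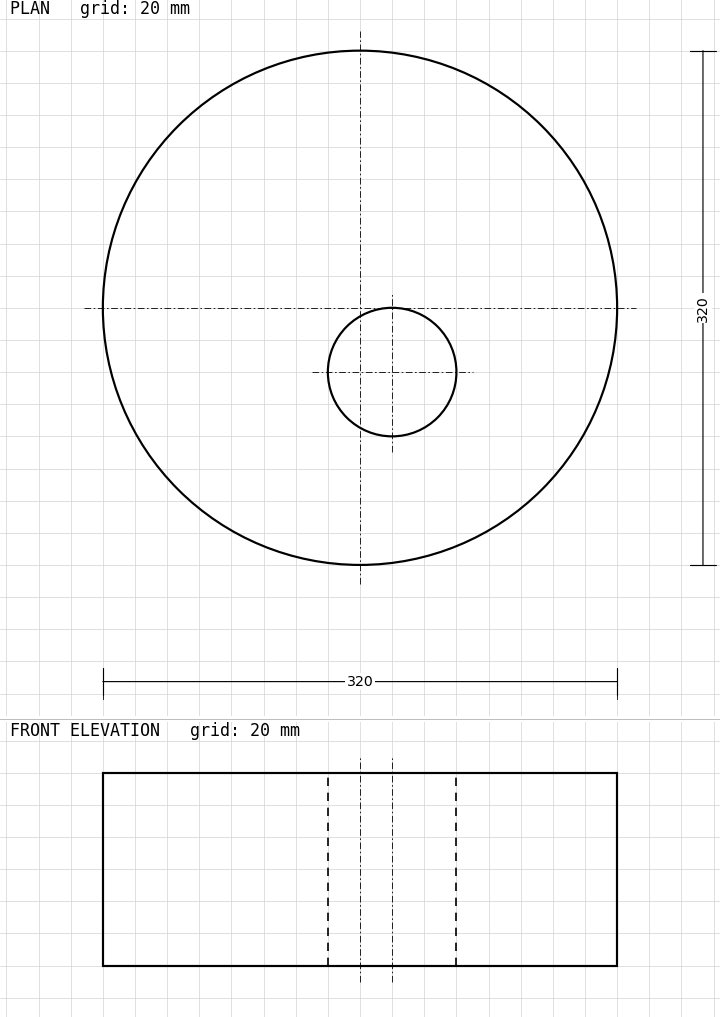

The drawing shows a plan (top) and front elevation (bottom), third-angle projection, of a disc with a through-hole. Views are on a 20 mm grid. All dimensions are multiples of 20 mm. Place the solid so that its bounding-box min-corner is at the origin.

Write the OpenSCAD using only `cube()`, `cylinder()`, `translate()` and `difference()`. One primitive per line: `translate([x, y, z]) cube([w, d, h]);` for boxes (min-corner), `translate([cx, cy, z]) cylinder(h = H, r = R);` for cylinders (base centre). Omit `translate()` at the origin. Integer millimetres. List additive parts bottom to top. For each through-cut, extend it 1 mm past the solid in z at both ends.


difference() {
  translate([160, 160, 0]) cylinder(h = 120, r = 160);
  translate([180, 120, -1]) cylinder(h = 122, r = 40);
}
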